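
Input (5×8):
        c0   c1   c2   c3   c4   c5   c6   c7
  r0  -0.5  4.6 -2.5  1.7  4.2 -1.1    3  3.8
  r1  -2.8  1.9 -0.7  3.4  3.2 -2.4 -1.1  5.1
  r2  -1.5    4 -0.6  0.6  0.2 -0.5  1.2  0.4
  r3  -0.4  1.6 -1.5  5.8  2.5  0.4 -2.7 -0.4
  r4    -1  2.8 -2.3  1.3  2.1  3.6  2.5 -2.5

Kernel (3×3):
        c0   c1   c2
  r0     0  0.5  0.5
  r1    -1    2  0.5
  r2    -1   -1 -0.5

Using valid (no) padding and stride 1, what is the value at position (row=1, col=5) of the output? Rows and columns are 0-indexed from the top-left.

The receptive field on the input at this output position is [-2.4 -1.1 5.1 / -0.5 1.2 0.4 / 0.4 -2.7 -0.4]. Elementwise product with the kernel and sum: -1.1·0.5 + 5.1·0.5 + -0.5·-1 + 1.2·2 + 0.4·0.5 + 0.4·-1 + -2.7·-1 + -0.4·-0.5.

7.6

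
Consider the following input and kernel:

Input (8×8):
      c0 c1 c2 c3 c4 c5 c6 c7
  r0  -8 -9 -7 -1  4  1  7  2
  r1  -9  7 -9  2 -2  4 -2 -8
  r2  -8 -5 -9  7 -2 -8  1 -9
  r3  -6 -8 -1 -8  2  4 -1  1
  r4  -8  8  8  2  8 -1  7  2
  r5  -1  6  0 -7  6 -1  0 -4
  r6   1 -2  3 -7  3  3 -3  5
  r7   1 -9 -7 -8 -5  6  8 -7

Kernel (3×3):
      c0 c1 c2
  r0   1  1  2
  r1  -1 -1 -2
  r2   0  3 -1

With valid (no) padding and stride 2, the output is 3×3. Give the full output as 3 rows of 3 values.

-17 34 -4
1 -3 -22
2 -3 28

Output[0,0]: The receptive field on the input at this output position is [-8 -9 -7 / -9 7 -9 / -8 -5 -9]. Elementwise product with the kernel and sum: -8·1 + -9·1 + -7·2 + -9·-1 + 7·-1 + -9·-2 + -5·3 + -9·-1.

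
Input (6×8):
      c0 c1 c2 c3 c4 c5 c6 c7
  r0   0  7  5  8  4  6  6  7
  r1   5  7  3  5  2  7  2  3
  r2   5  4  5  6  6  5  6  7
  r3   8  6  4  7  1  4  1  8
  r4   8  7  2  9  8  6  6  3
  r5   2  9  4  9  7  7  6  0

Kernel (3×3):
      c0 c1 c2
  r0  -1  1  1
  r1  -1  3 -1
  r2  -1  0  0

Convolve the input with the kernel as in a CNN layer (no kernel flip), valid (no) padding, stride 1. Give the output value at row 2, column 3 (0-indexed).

-12

The receptive field on the input at this output position is [6 6 5 / 7 1 4 / 9 8 6]. Elementwise product with the kernel and sum: 6·-1 + 6·1 + 5·1 + 7·-1 + 1·3 + 4·-1 + 9·-1.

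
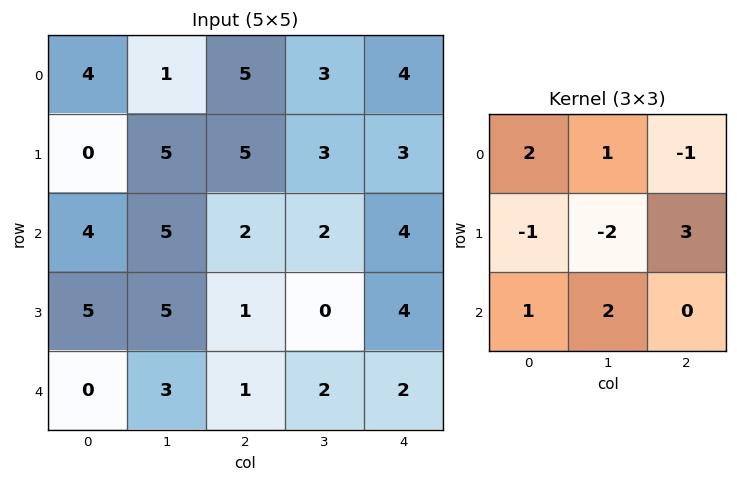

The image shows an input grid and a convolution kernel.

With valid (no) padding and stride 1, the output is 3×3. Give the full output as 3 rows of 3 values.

Output[0,0]: The receptive field on the input at this output position is [4 1 5 / 0 5 5 / 4 5 2]. Elementwise product with the kernel and sum: 4·2 + 1·1 + 5·-1 + 0·-1 + 5·-2 + 5·3 + 4·1 + 5·2.

23 7 13
7 16 17
5 8 18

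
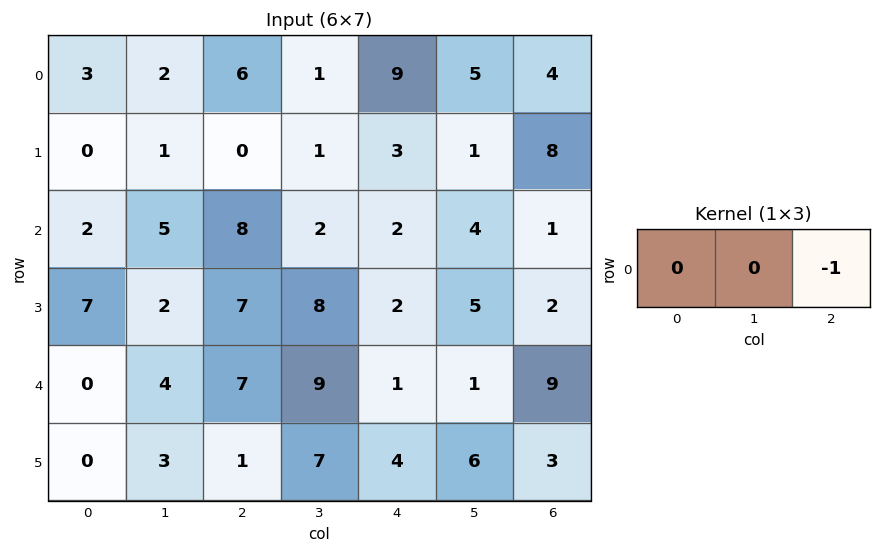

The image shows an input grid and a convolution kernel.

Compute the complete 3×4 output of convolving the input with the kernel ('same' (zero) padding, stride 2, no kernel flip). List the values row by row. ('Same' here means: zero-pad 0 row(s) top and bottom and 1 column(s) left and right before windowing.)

-2 -1 -5 0
-5 -2 -4 0
-4 -9 -1 0

Output[0,0]: The receptive field on the zero-padded input at this output position is [0 3 2]. Elementwise product with the kernel and sum: 2·-1.
Output[0,1]: The receptive field on the zero-padded input at this output position is [2 6 1]. Elementwise product with the kernel and sum: 1·-1.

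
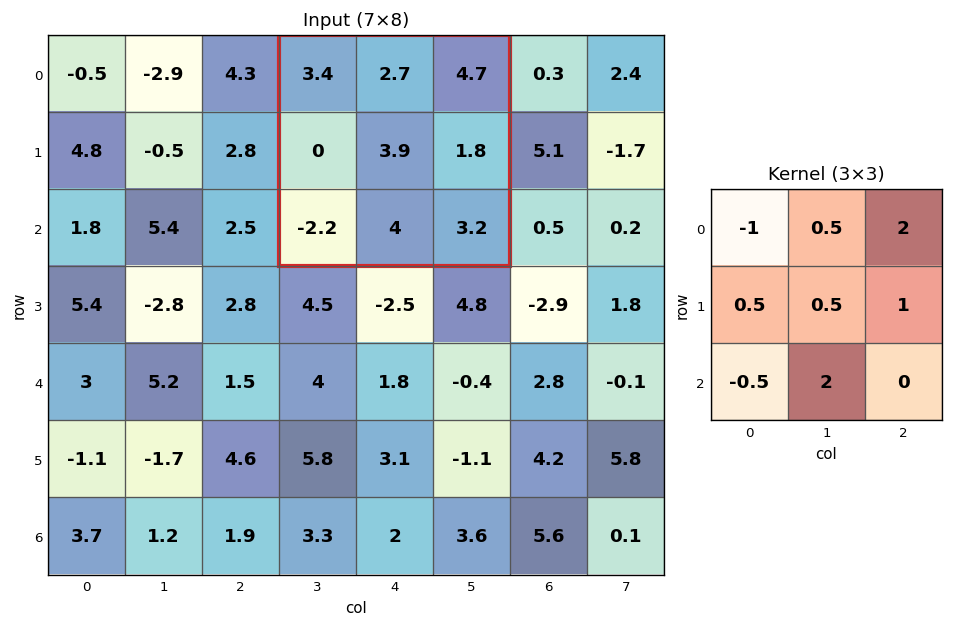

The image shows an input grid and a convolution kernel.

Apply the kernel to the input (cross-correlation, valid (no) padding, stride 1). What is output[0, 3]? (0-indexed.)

20.2

The receptive field on the input at this output position is [3.4 2.7 4.7 / 0 3.9 1.8 / -2.2 4 3.2]. Elementwise product with the kernel and sum: 3.4·-1 + 2.7·0.5 + 4.7·2 + 0·0.5 + 3.9·0.5 + 1.8·1 + -2.2·-0.5 + 4·2.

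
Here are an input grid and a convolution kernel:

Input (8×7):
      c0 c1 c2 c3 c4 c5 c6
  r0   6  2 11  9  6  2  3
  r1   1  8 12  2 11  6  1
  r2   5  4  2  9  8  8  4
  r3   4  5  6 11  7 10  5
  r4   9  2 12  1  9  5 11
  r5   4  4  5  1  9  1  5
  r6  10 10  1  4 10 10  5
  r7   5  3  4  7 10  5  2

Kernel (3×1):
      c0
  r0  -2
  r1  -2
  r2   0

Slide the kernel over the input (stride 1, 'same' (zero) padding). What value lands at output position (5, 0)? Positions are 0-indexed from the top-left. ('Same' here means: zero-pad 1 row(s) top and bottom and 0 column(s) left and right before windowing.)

-26

The receptive field on the zero-padded input at this output position is [9 / 4 / 10]. Elementwise product with the kernel and sum: 9·-2 + 4·-2.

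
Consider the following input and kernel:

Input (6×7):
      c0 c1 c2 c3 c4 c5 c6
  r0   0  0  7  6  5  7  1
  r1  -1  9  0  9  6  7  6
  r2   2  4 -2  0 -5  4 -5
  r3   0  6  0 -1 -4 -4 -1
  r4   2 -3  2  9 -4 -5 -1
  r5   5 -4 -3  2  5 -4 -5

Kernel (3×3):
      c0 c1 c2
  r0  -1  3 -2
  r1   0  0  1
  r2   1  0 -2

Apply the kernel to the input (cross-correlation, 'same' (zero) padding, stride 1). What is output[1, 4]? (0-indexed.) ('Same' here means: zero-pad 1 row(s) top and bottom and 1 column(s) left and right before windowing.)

-6

The receptive field on the zero-padded input at this output position is [6 5 7 / 9 6 7 / 0 -5 4]. Elementwise product with the kernel and sum: 6·-1 + 5·3 + 7·-2 + 7·1 + 0·1 + 4·-2.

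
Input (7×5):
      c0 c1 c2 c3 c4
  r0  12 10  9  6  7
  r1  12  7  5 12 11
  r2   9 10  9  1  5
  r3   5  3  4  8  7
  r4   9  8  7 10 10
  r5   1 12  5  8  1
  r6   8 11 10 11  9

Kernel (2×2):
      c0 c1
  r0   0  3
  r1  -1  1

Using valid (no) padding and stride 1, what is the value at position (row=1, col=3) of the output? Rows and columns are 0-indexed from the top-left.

37

The receptive field on the input at this output position is [12 11 / 1 5]. Elementwise product with the kernel and sum: 11·3 + 1·-1 + 5·1.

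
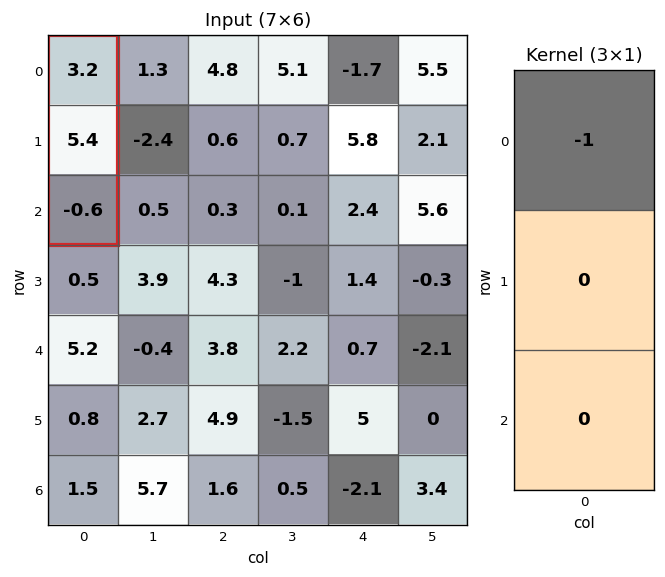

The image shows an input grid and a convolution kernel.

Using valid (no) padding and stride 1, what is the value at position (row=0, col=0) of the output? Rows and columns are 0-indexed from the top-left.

The receptive field on the input at this output position is [3.2 / 5.4 / -0.6]. Elementwise product with the kernel and sum: 3.2·-1.

-3.2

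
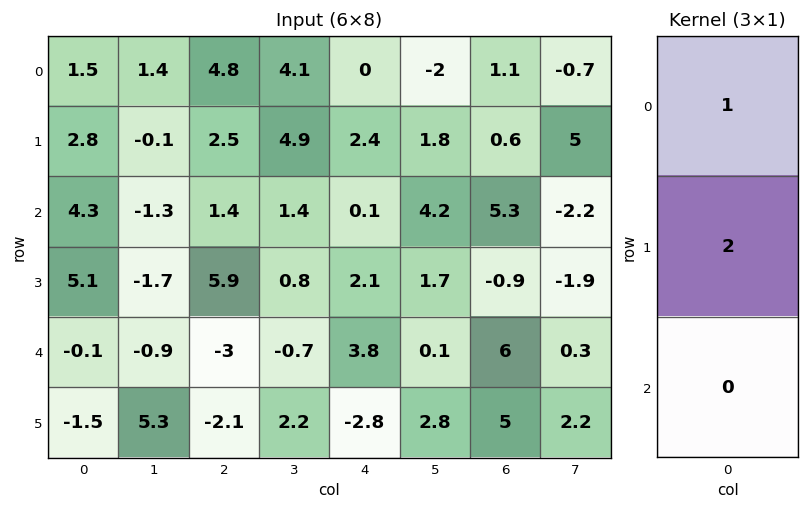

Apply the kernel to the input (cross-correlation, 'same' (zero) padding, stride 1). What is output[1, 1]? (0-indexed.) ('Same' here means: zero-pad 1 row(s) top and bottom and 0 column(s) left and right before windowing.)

The receptive field on the zero-padded input at this output position is [1.4 / -0.1 / -1.3]. Elementwise product with the kernel and sum: 1.4·1 + -0.1·2.

1.2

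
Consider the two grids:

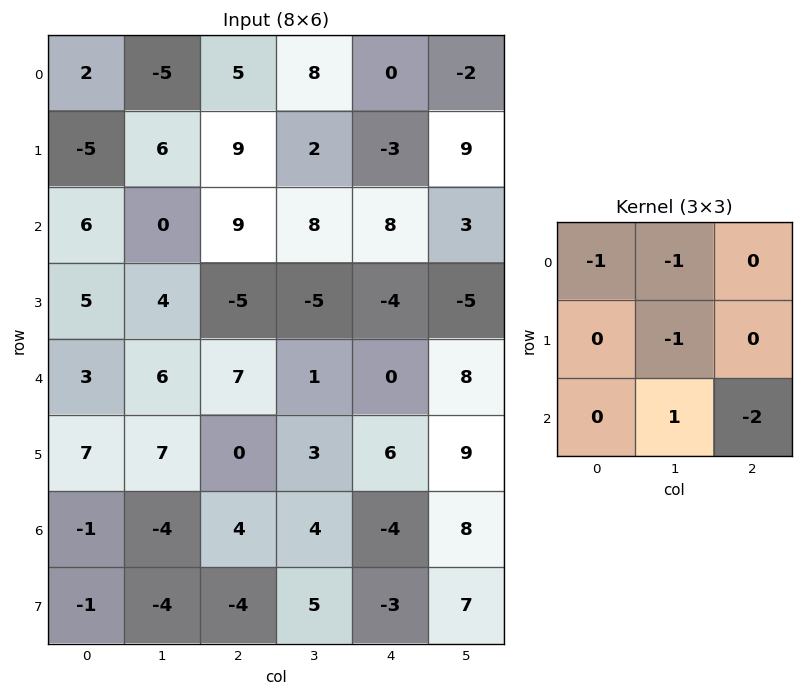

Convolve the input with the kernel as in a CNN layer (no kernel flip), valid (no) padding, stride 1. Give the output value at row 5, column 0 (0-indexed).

-6

The receptive field on the input at this output position is [7 7 0 / -1 -4 4 / -1 -4 -4]. Elementwise product with the kernel and sum: 7·-1 + 7·-1 + -4·-1 + -4·1 + -4·-2.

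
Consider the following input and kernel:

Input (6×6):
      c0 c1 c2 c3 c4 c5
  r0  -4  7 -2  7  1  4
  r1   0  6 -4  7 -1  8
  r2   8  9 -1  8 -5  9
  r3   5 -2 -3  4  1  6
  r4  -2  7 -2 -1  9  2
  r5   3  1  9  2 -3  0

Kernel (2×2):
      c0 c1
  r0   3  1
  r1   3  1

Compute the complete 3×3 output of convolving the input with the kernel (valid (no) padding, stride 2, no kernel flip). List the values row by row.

Output[0,0]: The receptive field on the input at this output position is [-4 7 / 0 6]. Elementwise product with the kernel and sum: -4·3 + 7·1 + 0·3 + 6·1.

1 -4 12
46 0 3
11 22 20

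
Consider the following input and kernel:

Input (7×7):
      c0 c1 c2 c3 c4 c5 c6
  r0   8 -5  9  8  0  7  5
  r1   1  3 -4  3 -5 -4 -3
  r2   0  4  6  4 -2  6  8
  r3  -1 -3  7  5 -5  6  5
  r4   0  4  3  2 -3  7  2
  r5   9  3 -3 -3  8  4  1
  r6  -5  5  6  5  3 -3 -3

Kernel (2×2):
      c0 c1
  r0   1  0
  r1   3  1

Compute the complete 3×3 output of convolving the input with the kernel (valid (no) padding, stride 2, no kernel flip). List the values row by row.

Output[0,0]: The receptive field on the input at this output position is [8 -5 / 1 3]. Elementwise product with the kernel and sum: 8·1 + 1·3 + 3·1.

14 0 -19
-6 32 -11
30 -9 25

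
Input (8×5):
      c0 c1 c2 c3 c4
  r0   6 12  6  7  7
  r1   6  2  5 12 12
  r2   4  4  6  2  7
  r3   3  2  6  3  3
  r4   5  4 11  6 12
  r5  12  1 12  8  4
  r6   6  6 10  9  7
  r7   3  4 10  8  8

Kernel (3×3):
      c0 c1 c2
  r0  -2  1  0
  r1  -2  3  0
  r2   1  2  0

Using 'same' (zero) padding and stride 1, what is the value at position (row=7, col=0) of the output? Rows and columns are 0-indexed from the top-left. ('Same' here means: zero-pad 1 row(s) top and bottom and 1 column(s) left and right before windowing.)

15

The receptive field on the zero-padded input at this output position is [0 6 6 / 0 3 4 / 0 0 0]. Elementwise product with the kernel and sum: 0·-2 + 6·1 + 0·-2 + 3·3 + 0·1 + 0·2.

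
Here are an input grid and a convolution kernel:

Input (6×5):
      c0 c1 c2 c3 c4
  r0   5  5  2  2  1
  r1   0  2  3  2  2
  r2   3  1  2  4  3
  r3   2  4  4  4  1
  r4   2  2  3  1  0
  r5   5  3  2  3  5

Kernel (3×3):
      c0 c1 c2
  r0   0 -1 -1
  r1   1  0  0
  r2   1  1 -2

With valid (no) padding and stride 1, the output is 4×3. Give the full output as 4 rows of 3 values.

-7 -7 0
-4 -4 4
-3 1 1
-2 -7 -7

Output[0,0]: The receptive field on the input at this output position is [5 5 2 / 0 2 3 / 3 1 2]. Elementwise product with the kernel and sum: 5·-1 + 2·-1 + 0·1 + 3·1 + 1·1 + 2·-2.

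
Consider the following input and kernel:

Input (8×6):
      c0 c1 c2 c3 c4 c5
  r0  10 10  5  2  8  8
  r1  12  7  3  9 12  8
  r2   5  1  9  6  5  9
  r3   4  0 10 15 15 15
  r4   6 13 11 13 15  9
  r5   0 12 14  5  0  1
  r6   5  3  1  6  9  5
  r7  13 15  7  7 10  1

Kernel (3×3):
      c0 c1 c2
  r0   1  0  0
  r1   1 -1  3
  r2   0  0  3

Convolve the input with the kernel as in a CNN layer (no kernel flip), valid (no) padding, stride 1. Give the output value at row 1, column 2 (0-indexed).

The receptive field on the input at this output position is [3 9 12 / 9 6 5 / 10 15 15]. Elementwise product with the kernel and sum: 3·1 + 9·1 + 6·-1 + 5·3 + 15·3.

66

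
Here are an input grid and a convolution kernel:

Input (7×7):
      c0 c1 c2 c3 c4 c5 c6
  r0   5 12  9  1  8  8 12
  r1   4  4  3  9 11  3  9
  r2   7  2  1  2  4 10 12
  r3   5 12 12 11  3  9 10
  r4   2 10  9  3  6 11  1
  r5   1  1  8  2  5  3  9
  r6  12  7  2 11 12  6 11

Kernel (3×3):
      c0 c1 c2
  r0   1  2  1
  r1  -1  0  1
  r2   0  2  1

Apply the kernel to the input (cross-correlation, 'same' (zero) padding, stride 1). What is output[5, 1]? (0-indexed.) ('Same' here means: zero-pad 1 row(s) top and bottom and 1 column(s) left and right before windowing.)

The receptive field on the zero-padded input at this output position is [2 10 9 / 1 1 8 / 12 7 2]. Elementwise product with the kernel and sum: 2·1 + 10·2 + 9·1 + 1·-1 + 8·1 + 7·2 + 2·1.

54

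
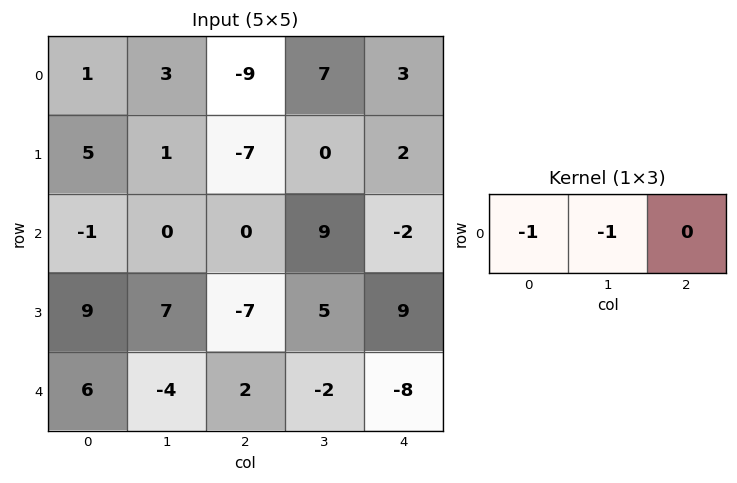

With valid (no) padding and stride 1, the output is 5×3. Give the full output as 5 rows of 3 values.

Output[0,0]: The receptive field on the input at this output position is [1 3 -9]. Elementwise product with the kernel and sum: 1·-1 + 3·-1.

-4 6 2
-6 6 7
1 0 -9
-16 0 2
-2 2 0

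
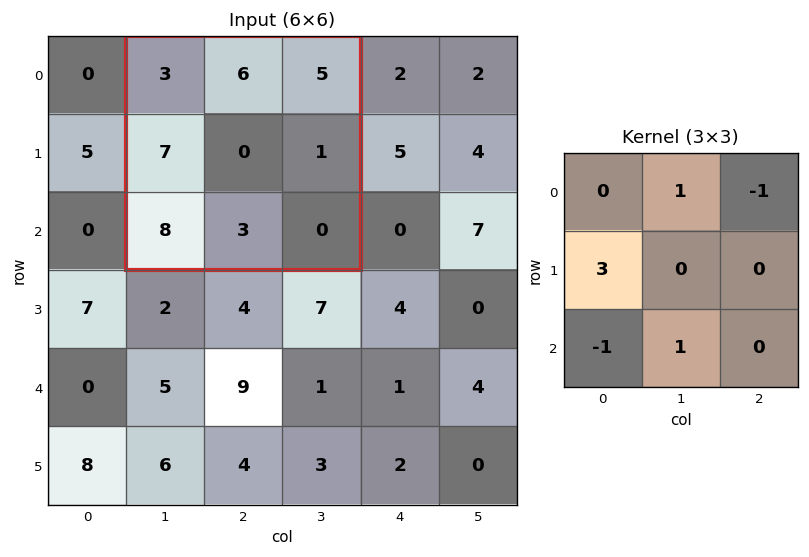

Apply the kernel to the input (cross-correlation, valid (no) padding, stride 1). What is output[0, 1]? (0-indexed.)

17

The receptive field on the input at this output position is [3 6 5 / 7 0 1 / 8 3 0]. Elementwise product with the kernel and sum: 6·1 + 5·-1 + 7·3 + 8·-1 + 3·1.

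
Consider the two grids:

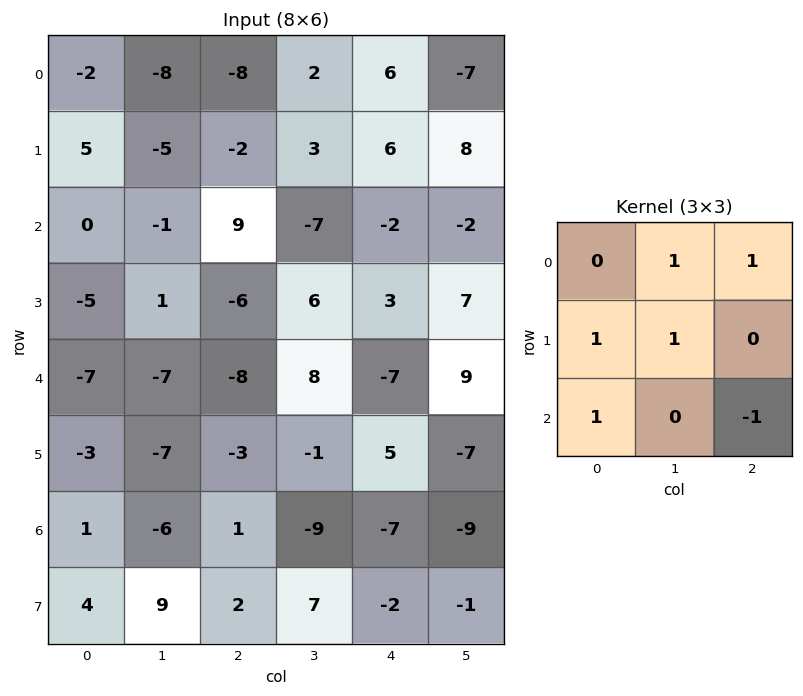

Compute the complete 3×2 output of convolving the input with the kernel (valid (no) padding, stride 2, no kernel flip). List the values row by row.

Output[0,0]: The receptive field on the input at this output position is [-2 -8 -8 / 5 -5 -2 / 0 -1 9]. Elementwise product with the kernel and sum: -8·1 + -8·1 + 5·1 + -5·1 + 0·1 + 9·-1.

-25 20
5 -10
-25 5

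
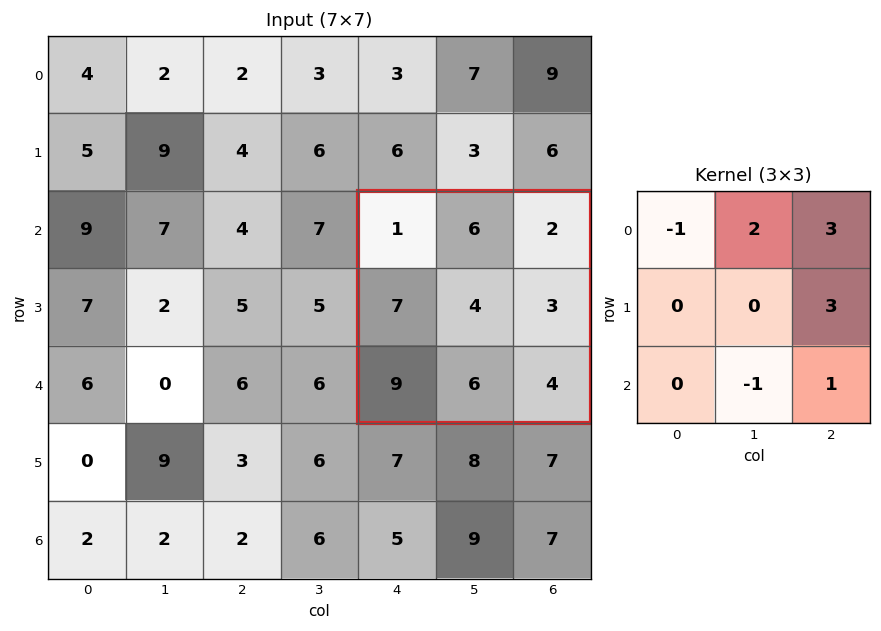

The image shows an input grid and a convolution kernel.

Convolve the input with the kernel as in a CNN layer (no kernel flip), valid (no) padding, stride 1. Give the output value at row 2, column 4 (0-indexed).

The receptive field on the input at this output position is [1 6 2 / 7 4 3 / 9 6 4]. Elementwise product with the kernel and sum: 1·-1 + 6·2 + 2·3 + 3·3 + 6·-1 + 4·1.

24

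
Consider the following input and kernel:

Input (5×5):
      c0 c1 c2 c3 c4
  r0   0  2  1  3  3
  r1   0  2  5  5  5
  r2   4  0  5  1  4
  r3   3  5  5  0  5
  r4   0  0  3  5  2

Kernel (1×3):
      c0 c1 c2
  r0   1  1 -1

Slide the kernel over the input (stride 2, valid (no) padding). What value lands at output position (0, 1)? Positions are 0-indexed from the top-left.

1

The receptive field on the input at this output position is [1 3 3]. Elementwise product with the kernel and sum: 1·1 + 3·1 + 3·-1.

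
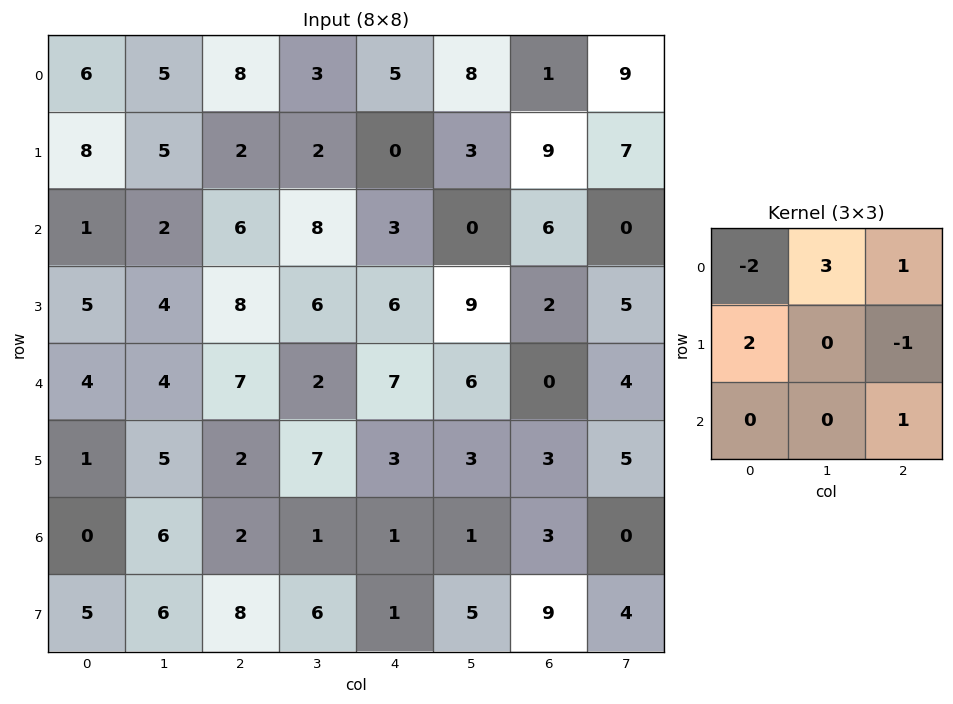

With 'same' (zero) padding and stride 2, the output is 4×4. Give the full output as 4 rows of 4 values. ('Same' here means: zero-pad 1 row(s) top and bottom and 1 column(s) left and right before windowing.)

Output[0,0]: The receptive field on the zero-padded input at this output position is [0 0 0 / 0 6 5 / 0 8 5]. Elementwise product with the kernel and sum: 0·-2 + 0·3 + 0·1 + 0·2 + 5·-1 + 5·1.

0 9 1 14
31 0 24 33
20 35 16 6
8 20 4 14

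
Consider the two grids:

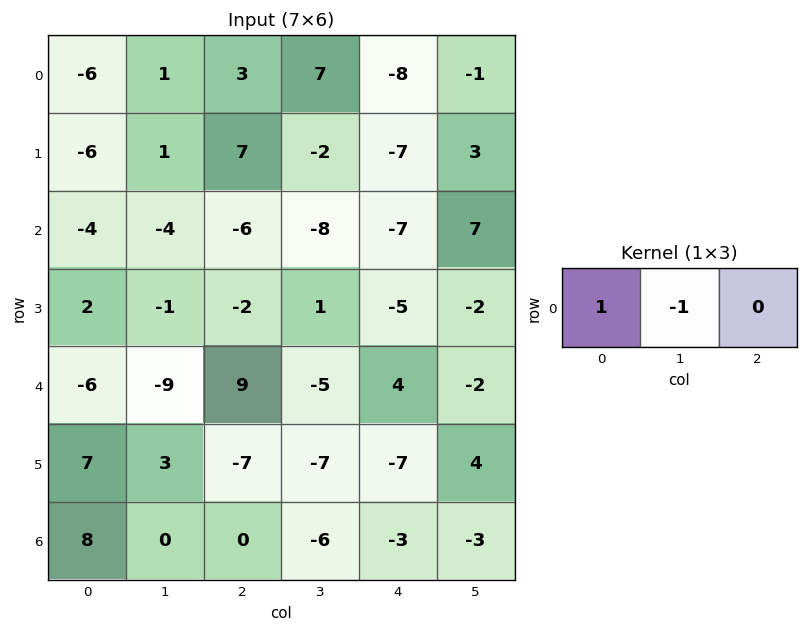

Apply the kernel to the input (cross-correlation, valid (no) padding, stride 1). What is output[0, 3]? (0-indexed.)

The receptive field on the input at this output position is [7 -8 -1]. Elementwise product with the kernel and sum: 7·1 + -8·-1.

15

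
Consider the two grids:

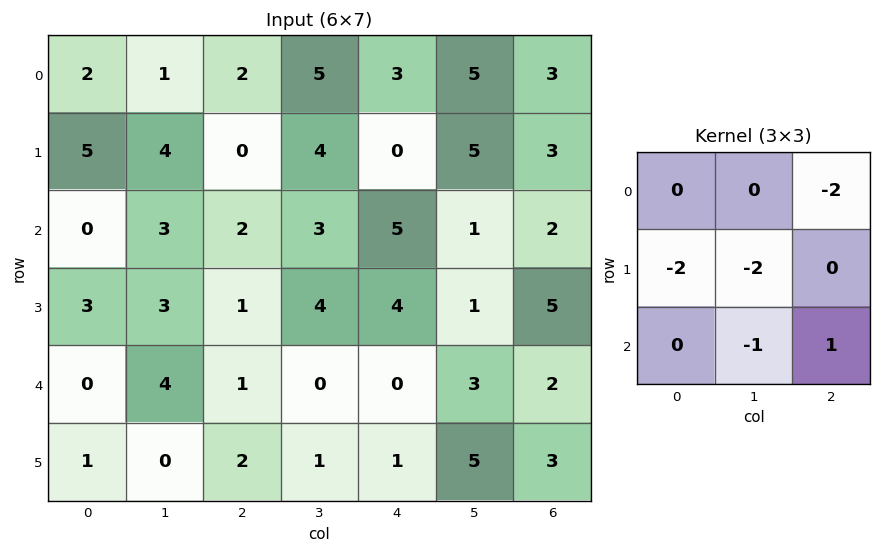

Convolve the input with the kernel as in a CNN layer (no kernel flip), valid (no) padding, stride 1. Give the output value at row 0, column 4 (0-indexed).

The receptive field on the input at this output position is [3 5 3 / 0 5 3 / 5 1 2]. Elementwise product with the kernel and sum: 3·-2 + 0·-2 + 5·-2 + 1·-1 + 2·1.

-15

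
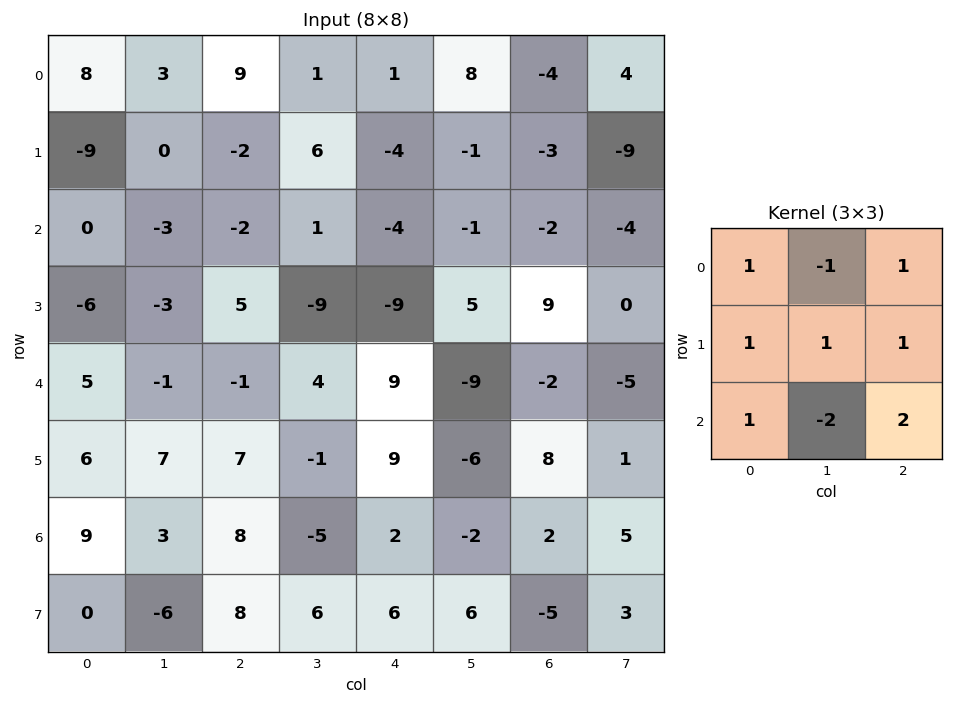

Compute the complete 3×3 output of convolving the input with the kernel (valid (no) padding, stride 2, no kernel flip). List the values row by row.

Output[0,0]: The receptive field on the input at this output position is [8 3 9 / -9 0 -2 / 0 -3 -2]. Elementwise product with the kernel and sum: 8·1 + 3·-1 + 9·1 + -9·1 + 0·1 + -2·1 + 0·1 + -3·-2 + -2·2.

5 -3 -25
2 -11 23
44 41 37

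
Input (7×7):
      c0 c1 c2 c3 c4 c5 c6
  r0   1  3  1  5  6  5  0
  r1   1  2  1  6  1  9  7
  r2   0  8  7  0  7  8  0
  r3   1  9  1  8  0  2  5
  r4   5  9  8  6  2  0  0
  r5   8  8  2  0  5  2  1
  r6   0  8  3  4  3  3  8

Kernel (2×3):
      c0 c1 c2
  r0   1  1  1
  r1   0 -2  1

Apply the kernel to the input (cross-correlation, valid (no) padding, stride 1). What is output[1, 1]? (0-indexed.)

-5

The receptive field on the input at this output position is [2 1 6 / 8 7 0]. Elementwise product with the kernel and sum: 2·1 + 1·1 + 6·1 + 7·-2 + 0·1.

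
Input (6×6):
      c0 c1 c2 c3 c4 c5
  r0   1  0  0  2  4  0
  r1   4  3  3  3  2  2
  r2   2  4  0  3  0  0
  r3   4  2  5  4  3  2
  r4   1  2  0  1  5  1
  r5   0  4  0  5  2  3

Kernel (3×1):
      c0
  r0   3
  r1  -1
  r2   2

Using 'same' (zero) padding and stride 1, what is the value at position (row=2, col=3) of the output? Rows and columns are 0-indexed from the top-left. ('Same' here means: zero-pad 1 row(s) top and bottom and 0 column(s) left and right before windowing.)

The receptive field on the zero-padded input at this output position is [3 / 3 / 4]. Elementwise product with the kernel and sum: 3·3 + 3·-1 + 4·2.

14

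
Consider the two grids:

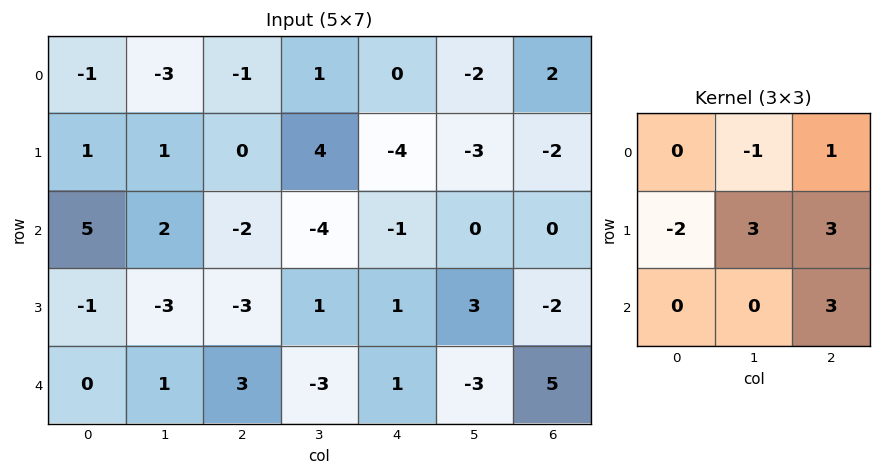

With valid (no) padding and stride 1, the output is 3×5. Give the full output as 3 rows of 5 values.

-3 0 -4 -31 -3
-20 -15 -16 15 -3
-11 -11 18 2 16

Output[0,0]: The receptive field on the input at this output position is [-1 -3 -1 / 1 1 0 / 5 2 -2]. Elementwise product with the kernel and sum: -3·-1 + -1·1 + 1·-2 + 1·3 + 0·3 + -2·3.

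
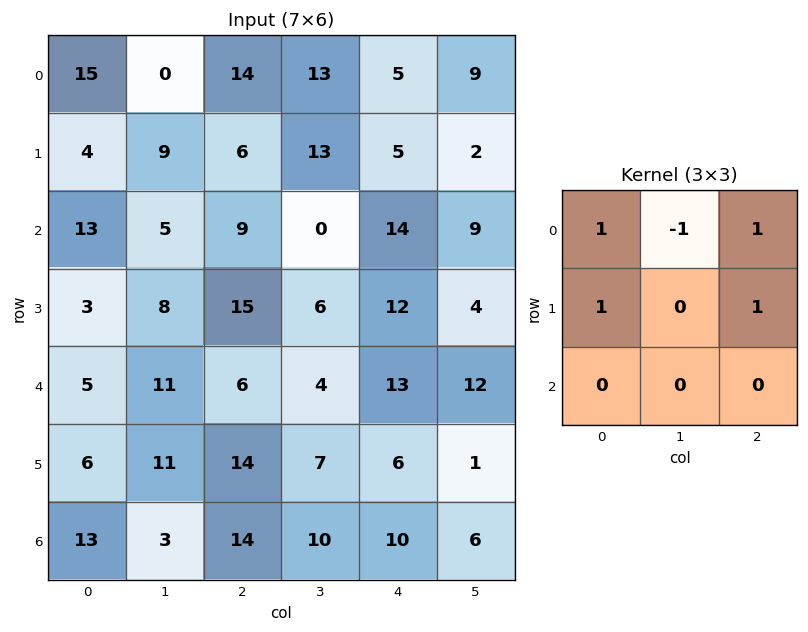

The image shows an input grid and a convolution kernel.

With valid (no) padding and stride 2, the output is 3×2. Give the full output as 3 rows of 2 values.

39 17
35 50
20 35

Output[0,0]: The receptive field on the input at this output position is [15 0 14 / 4 9 6 / 13 5 9]. Elementwise product with the kernel and sum: 15·1 + 0·-1 + 14·1 + 4·1 + 6·1.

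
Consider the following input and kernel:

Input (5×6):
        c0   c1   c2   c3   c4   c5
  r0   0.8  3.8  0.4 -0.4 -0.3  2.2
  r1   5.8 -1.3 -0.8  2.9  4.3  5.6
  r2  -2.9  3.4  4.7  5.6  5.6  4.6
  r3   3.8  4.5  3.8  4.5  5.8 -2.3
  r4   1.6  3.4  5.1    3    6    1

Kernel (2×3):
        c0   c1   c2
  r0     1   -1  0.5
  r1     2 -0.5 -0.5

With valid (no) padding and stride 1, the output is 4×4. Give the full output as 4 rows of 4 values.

9.85 -0.45 -4.55 1.85
-3.15 2.6 2.25 7.5
-0.5 6.35 4.35 9.55
0.15 5.7 7.9 0.05

Output[0,0]: The receptive field on the input at this output position is [0.8 3.8 0.4 / 5.8 -1.3 -0.8]. Elementwise product with the kernel and sum: 0.8·1 + 3.8·-1 + 0.4·0.5 + 5.8·2 + -1.3·-0.5 + -0.8·-0.5.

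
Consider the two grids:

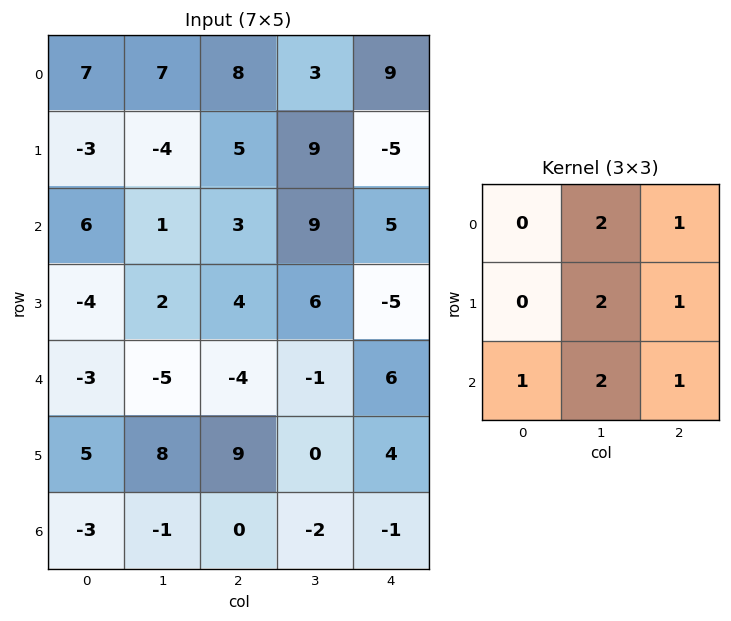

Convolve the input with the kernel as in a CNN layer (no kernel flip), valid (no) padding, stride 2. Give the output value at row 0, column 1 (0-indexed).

The receptive field on the input at this output position is [8 3 9 / 5 9 -5 / 3 9 5]. Elementwise product with the kernel and sum: 3·2 + 9·1 + 9·2 + -5·1 + 3·1 + 9·2 + 5·1.

54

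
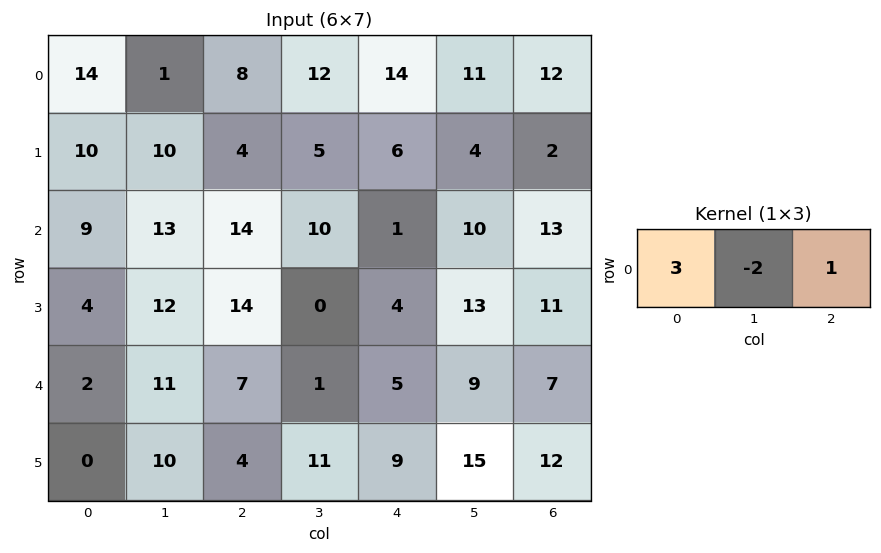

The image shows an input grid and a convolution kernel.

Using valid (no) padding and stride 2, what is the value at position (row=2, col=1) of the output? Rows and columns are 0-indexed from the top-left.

24

The receptive field on the input at this output position is [7 1 5]. Elementwise product with the kernel and sum: 7·3 + 1·-2 + 5·1.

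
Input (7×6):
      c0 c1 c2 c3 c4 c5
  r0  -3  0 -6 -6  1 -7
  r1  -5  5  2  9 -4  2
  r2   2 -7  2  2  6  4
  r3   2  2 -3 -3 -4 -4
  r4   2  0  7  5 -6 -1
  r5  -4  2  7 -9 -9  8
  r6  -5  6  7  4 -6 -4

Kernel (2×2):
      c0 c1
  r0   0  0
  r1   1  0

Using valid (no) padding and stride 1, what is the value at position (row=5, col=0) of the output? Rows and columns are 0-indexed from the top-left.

The receptive field on the input at this output position is [-4 2 / -5 6]. Elementwise product with the kernel and sum: -5·1.

-5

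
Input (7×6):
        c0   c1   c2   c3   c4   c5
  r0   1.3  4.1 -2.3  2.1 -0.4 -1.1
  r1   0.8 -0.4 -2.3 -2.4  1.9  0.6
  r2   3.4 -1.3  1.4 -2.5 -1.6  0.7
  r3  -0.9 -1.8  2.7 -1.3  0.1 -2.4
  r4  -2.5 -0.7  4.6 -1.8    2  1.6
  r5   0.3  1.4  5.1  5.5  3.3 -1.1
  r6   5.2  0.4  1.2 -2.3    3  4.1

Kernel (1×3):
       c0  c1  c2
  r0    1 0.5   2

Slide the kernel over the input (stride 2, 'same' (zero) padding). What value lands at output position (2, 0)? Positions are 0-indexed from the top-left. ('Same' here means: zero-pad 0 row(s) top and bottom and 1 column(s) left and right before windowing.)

-2.65

The receptive field on the zero-padded input at this output position is [0 -2.5 -0.7]. Elementwise product with the kernel and sum: 0·1 + -2.5·0.5 + -0.7·2.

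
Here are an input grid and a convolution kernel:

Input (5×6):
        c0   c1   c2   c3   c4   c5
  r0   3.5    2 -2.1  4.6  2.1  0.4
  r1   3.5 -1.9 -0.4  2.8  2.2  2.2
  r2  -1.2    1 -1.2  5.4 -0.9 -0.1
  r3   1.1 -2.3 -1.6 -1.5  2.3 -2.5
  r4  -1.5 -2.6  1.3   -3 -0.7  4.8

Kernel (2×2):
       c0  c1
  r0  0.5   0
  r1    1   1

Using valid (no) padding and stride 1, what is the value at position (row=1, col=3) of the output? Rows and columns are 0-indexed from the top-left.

5.9

The receptive field on the input at this output position is [2.8 2.2 / 5.4 -0.9]. Elementwise product with the kernel and sum: 2.8·0.5 + 5.4·1 + -0.9·1.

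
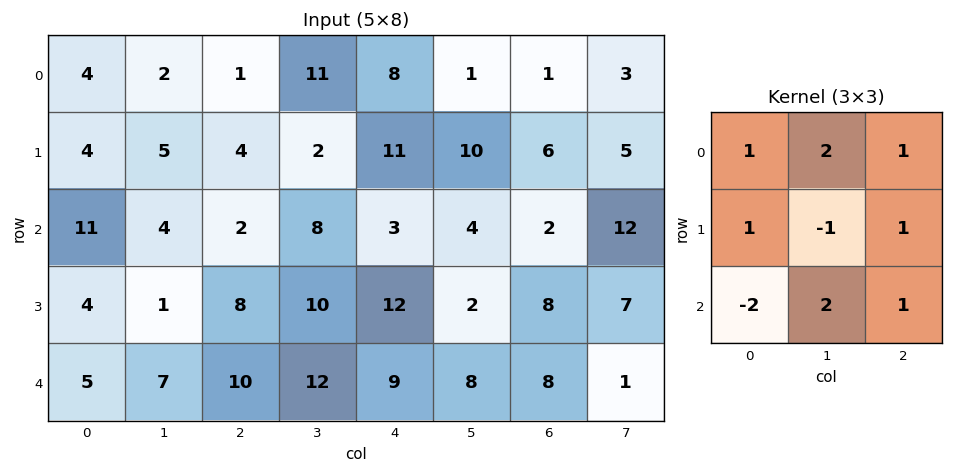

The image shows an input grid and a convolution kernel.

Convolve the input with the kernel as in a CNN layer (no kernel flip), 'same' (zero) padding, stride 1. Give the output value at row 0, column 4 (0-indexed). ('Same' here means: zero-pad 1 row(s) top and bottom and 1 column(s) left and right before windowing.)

The receptive field on the zero-padded input at this output position is [0 0 0 / 11 8 1 / 2 11 10]. Elementwise product with the kernel and sum: 0·1 + 0·2 + 0·1 + 11·1 + 8·-1 + 1·1 + 2·-2 + 11·2 + 10·1.

32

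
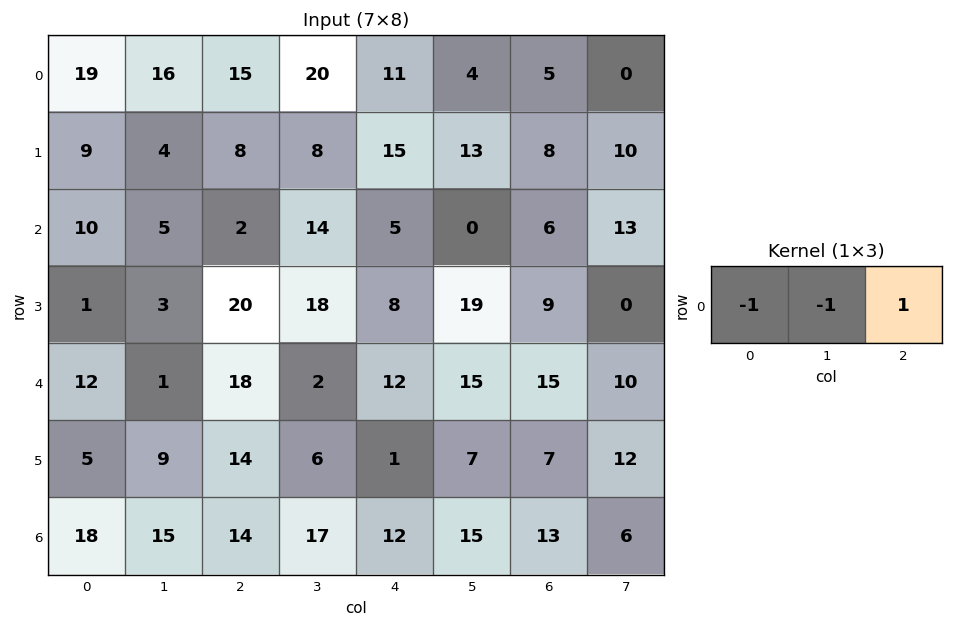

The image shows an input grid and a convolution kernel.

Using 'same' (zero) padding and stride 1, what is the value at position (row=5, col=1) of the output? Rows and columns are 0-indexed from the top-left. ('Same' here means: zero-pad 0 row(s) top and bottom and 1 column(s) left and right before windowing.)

0

The receptive field on the zero-padded input at this output position is [5 9 14]. Elementwise product with the kernel and sum: 5·-1 + 9·-1 + 14·1.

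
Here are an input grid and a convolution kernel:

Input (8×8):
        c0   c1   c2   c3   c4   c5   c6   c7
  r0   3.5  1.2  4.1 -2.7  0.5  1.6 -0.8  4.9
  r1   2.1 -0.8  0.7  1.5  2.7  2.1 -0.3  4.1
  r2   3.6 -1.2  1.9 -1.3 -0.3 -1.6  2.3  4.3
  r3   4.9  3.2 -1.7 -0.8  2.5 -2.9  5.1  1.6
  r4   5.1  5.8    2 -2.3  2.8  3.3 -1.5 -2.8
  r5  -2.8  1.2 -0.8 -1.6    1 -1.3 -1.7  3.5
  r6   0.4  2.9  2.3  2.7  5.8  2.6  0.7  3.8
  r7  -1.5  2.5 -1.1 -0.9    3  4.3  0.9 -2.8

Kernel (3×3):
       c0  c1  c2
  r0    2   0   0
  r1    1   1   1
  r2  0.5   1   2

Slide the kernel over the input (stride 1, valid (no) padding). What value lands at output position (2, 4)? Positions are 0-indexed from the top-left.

5.8

The receptive field on the input at this output position is [-0.3 -1.6 2.3 / 2.5 -2.9 5.1 / 2.8 3.3 -1.5]. Elementwise product with the kernel and sum: -0.3·2 + 2.5·1 + -2.9·1 + 5.1·1 + 2.8·0.5 + 3.3·1 + -1.5·2.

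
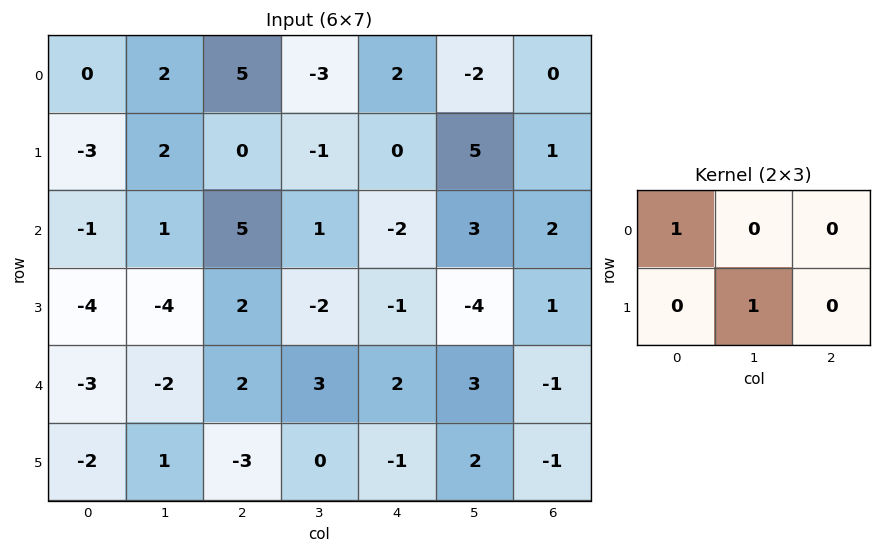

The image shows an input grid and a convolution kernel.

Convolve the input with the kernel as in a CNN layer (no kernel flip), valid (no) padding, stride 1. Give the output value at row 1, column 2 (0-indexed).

The receptive field on the input at this output position is [0 -1 0 / 5 1 -2]. Elementwise product with the kernel and sum: 0·1 + 1·1.

1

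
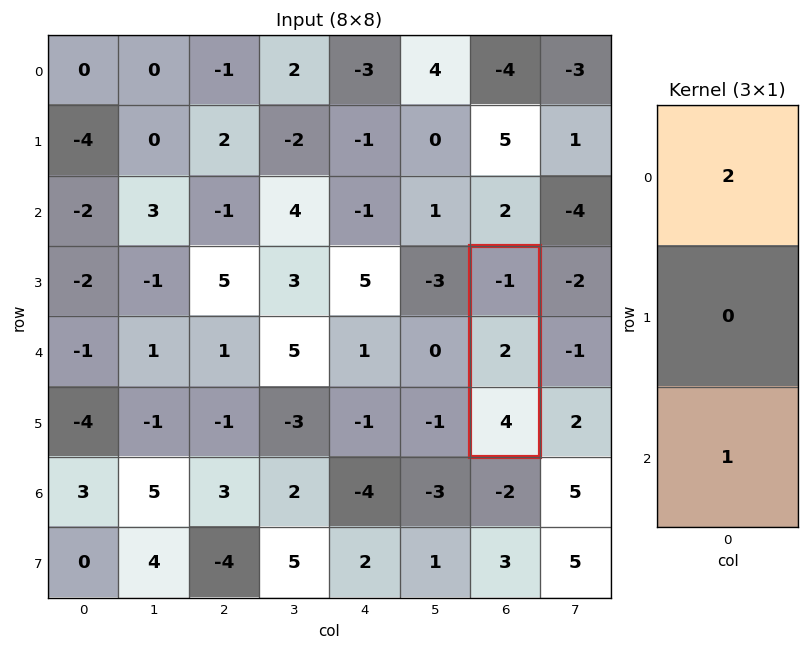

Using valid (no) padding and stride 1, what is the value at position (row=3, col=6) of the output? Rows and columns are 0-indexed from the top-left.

The receptive field on the input at this output position is [-1 / 2 / 4]. Elementwise product with the kernel and sum: -1·2 + 4·1.

2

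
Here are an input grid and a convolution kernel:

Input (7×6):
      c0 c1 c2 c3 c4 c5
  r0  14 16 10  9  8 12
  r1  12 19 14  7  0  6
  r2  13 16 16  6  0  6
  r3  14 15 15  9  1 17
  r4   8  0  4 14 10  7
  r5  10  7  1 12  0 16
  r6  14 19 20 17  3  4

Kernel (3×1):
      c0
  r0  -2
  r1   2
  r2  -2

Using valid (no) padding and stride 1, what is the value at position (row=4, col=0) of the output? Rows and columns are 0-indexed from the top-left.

-24

The receptive field on the input at this output position is [8 / 10 / 14]. Elementwise product with the kernel and sum: 8·-2 + 10·2 + 14·-2.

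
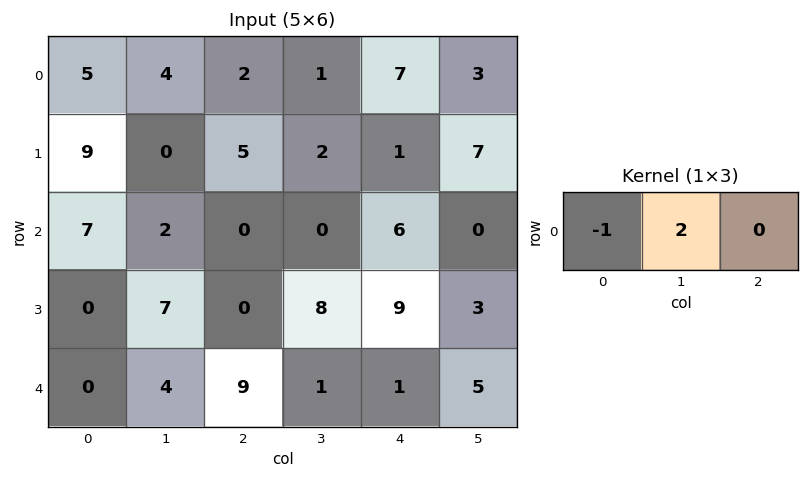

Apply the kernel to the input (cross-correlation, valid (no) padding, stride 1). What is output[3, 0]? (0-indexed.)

14

The receptive field on the input at this output position is [0 7 0]. Elementwise product with the kernel and sum: 0·-1 + 7·2.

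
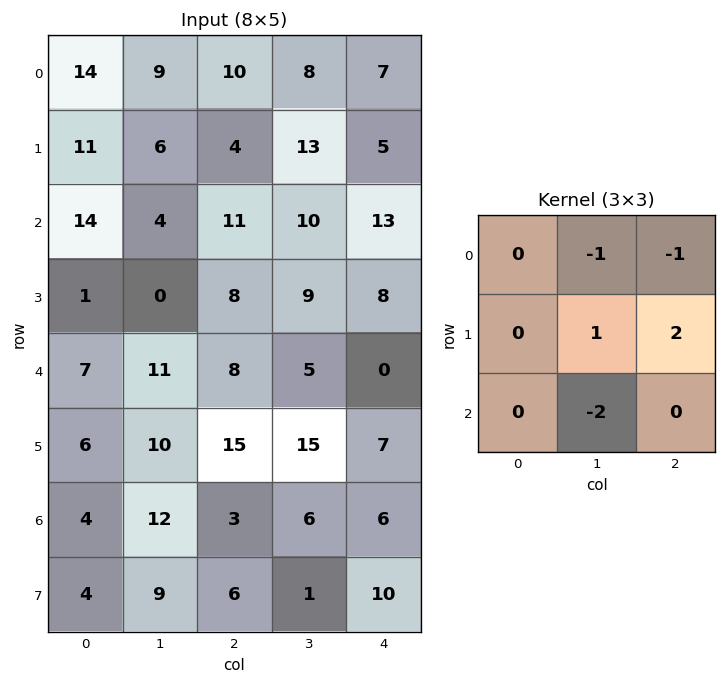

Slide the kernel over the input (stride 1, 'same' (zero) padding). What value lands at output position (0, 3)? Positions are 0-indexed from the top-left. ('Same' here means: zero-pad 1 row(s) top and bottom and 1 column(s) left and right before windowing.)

-4

The receptive field on the zero-padded input at this output position is [0 0 0 / 10 8 7 / 4 13 5]. Elementwise product with the kernel and sum: 0·-1 + 0·-1 + 8·1 + 7·2 + 13·-2.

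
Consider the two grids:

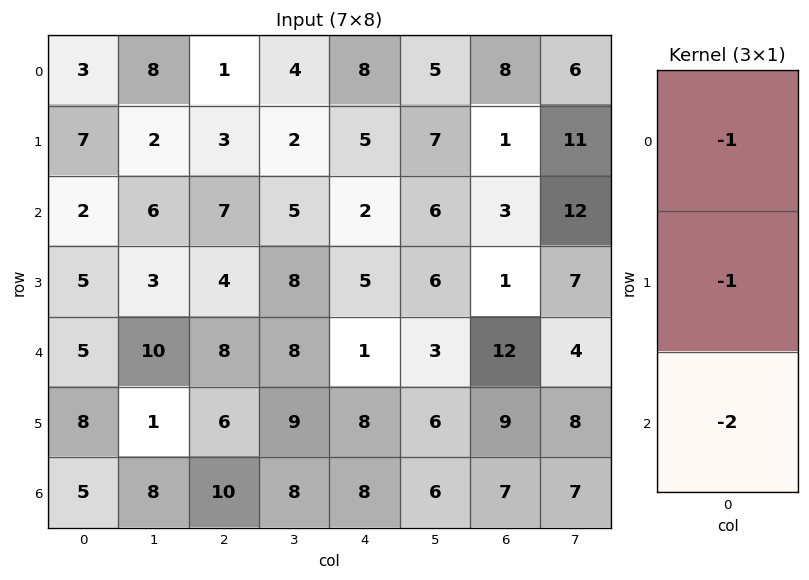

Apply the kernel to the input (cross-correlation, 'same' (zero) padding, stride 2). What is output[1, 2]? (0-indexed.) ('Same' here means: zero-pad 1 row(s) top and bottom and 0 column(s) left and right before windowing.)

The receptive field on the zero-padded input at this output position is [5 / 2 / 5]. Elementwise product with the kernel and sum: 5·-1 + 2·-1 + 5·-2.

-17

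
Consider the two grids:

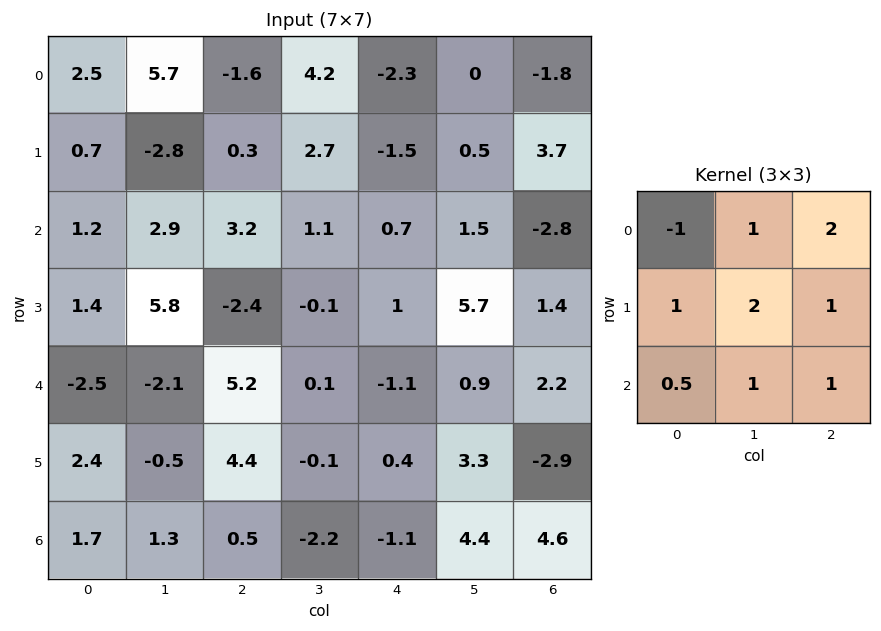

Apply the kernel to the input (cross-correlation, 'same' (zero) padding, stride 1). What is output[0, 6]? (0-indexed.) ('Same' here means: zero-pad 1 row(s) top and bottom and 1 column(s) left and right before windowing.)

The receptive field on the zero-padded input at this output position is [0 0 0 / 0 -1.8 0 / 0.5 3.7 0]. Elementwise product with the kernel and sum: 0·-1 + 0·1 + 0·2 + 0·1 + -1.8·2 + 0·1 + 0.5·0.5 + 3.7·1 + 0·1.

0.35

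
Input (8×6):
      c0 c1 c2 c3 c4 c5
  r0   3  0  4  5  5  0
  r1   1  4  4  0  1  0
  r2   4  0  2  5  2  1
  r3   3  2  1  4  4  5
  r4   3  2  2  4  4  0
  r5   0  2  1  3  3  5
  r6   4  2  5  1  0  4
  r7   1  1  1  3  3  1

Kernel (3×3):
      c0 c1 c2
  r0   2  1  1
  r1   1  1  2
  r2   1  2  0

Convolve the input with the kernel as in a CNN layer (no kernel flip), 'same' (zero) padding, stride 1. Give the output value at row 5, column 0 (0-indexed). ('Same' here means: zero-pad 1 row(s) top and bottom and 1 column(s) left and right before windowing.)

The receptive field on the zero-padded input at this output position is [0 3 2 / 0 0 2 / 0 4 2]. Elementwise product with the kernel and sum: 0·2 + 3·1 + 2·1 + 0·1 + 0·1 + 2·2 + 0·1 + 4·2.

17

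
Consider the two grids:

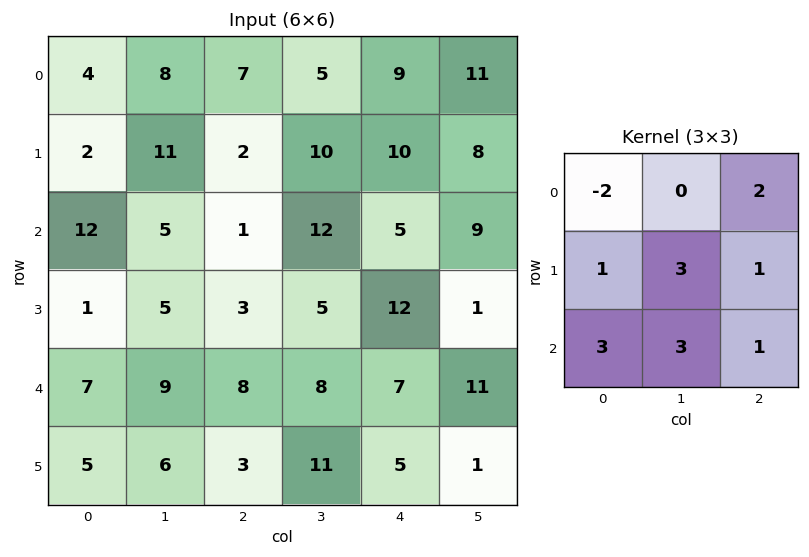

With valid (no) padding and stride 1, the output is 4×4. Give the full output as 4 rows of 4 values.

Output[0,0]: The receptive field on the input at this output position is [4 8 7 / 2 11 2 / 12 5 1]. Elementwise product with the kernel and sum: 4·-2 + 7·2 + 2·1 + 11·3 + 2·1 + 12·3 + 5·3 + 1·1.
Output[0,1]: The receptive field on the input at this output position is [8 7 5 / 11 2 10 / 5 1 12]. Elementwise product with the kernel and sum: 8·-2 + 5·2 + 11·1 + 2·3 + 10·1 + 5·3 + 1·3 + 12·1.

95 51 90 120
49 47 94 84
53 92 93 92
82 79 104 81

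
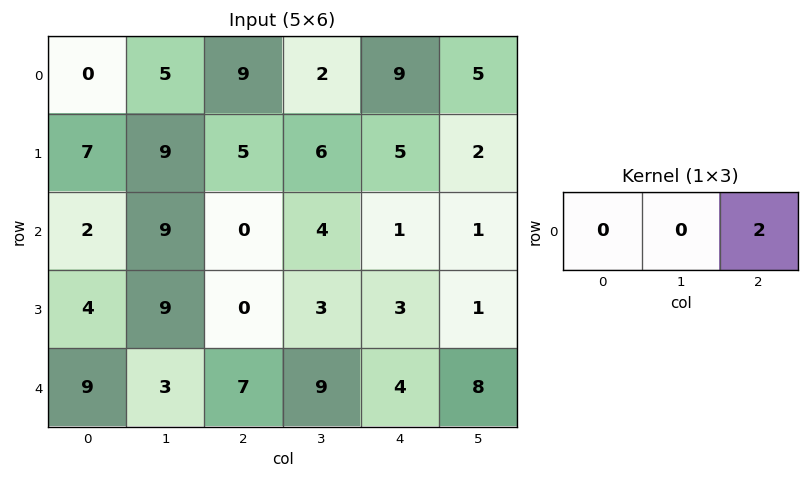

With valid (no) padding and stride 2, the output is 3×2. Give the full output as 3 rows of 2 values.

18 18
0 2
14 8

Output[0,0]: The receptive field on the input at this output position is [0 5 9]. Elementwise product with the kernel and sum: 9·2.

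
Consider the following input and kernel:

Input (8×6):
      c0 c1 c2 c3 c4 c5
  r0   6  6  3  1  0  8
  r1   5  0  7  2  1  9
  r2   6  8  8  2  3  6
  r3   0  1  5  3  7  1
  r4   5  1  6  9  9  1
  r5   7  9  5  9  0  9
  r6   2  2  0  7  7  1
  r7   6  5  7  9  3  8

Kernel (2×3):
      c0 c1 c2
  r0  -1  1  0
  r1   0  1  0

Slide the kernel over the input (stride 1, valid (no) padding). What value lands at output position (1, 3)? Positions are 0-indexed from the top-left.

2

The receptive field on the input at this output position is [2 1 9 / 2 3 6]. Elementwise product with the kernel and sum: 2·-1 + 1·1 + 3·1.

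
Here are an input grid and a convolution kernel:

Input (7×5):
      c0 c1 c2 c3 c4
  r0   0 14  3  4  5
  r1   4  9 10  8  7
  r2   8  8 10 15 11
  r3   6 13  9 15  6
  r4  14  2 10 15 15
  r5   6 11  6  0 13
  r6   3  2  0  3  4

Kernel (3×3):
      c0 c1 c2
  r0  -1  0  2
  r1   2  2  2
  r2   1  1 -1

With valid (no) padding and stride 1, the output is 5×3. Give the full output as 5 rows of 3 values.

Output[0,0]: The receptive field on the input at this output position is [0 14 3 / 4 9 10 / 8 8 10]. Elementwise product with the kernel and sum: 0·-1 + 3·2 + 4·2 + 9·2 + 10·2 + 8·1 + 8·1 + 10·-1.
Output[0,1]: The receptive field on the input at this output position is [14 3 4 / 9 10 8 / 8 10 15]. Elementwise product with the kernel and sum: 14·-1 + 4·2 + 9·2 + 10·2 + 8·2 + 8·1 + 10·1 + 15·-1.

58 51 71
78 80 94
74 93 82
75 88 76
57 61 57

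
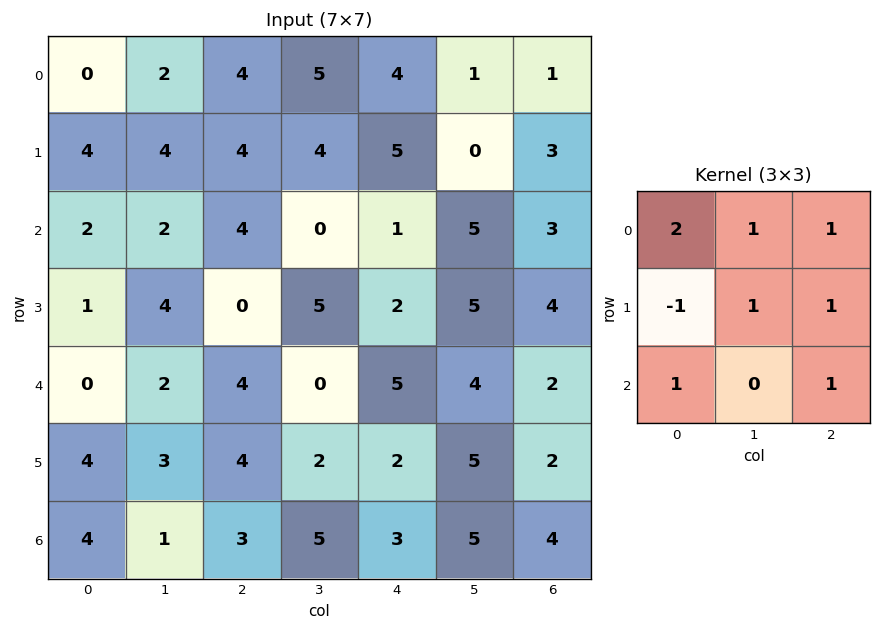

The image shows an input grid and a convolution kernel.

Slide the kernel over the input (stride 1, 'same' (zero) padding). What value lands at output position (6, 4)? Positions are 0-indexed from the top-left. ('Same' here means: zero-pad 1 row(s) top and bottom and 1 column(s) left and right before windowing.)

The receptive field on the zero-padded input at this output position is [2 2 5 / 5 3 5 / 0 0 0]. Elementwise product with the kernel and sum: 2·2 + 2·1 + 5·1 + 5·-1 + 3·1 + 5·1 + 0·1 + 0·1.

14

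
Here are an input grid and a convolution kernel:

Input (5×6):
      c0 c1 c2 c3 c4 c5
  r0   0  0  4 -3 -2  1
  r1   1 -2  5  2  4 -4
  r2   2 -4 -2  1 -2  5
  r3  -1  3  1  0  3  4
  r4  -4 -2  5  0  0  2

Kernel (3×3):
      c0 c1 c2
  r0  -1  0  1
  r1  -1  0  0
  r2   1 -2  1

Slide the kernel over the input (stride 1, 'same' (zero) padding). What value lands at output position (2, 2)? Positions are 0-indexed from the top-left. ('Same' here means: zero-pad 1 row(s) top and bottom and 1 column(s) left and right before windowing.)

The receptive field on the zero-padded input at this output position is [-2 5 2 / -4 -2 1 / 3 1 0]. Elementwise product with the kernel and sum: -2·-1 + 2·1 + -4·-1 + 3·1 + 1·-2 + 0·1.

9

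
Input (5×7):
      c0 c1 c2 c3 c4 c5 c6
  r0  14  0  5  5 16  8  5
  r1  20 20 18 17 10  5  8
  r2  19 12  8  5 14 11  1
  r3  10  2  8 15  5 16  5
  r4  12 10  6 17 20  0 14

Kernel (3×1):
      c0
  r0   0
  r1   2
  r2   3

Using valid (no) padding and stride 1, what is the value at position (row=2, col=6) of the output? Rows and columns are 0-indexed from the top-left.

52

The receptive field on the input at this output position is [1 / 5 / 14]. Elementwise product with the kernel and sum: 5·2 + 14·3.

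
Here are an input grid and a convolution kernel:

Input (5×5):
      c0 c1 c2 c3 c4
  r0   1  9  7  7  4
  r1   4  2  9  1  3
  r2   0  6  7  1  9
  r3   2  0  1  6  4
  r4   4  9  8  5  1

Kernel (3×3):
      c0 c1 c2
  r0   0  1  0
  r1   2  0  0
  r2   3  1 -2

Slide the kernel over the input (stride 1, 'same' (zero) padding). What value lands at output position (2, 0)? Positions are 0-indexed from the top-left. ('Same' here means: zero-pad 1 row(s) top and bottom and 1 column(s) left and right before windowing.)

The receptive field on the zero-padded input at this output position is [0 4 2 / 0 0 6 / 0 2 0]. Elementwise product with the kernel and sum: 4·1 + 0·2 + 0·3 + 2·1 + 0·-2.

6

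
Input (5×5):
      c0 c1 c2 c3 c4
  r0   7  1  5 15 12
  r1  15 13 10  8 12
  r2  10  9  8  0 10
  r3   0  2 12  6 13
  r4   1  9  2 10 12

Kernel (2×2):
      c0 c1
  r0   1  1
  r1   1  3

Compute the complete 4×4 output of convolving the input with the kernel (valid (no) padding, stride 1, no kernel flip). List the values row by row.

Output[0,0]: The receptive field on the input at this output position is [7 1 / 15 13]. Elementwise product with the kernel and sum: 7·1 + 1·1 + 15·1 + 13·3.
Output[0,1]: The receptive field on the input at this output position is [1 5 / 13 10]. Elementwise product with the kernel and sum: 1·1 + 5·1 + 13·1 + 10·3.

62 49 54 71
65 56 26 50
25 55 38 55
30 29 50 65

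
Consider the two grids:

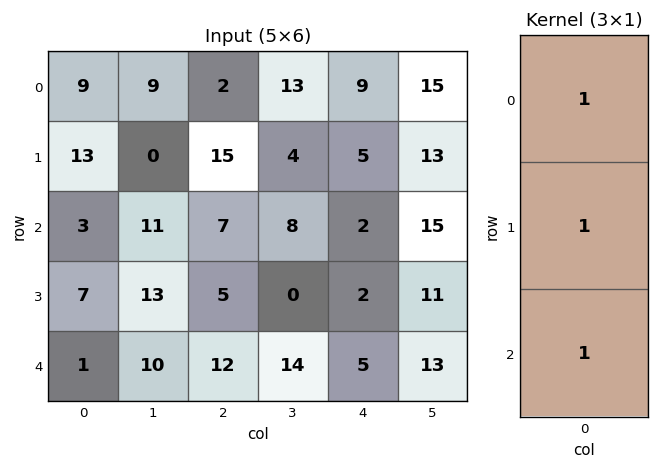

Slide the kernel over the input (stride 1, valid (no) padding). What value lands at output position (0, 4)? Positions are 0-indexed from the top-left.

16

The receptive field on the input at this output position is [9 / 5 / 2]. Elementwise product with the kernel and sum: 9·1 + 5·1 + 2·1.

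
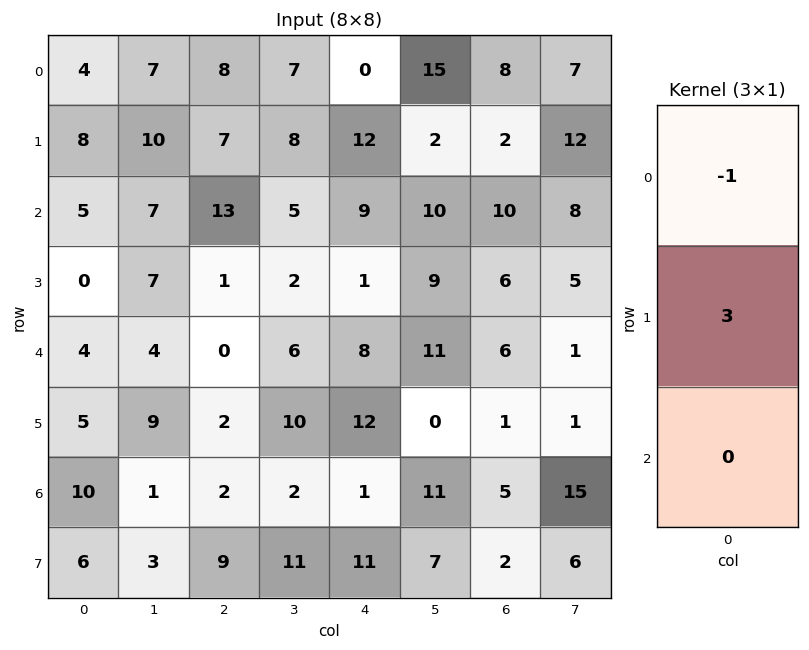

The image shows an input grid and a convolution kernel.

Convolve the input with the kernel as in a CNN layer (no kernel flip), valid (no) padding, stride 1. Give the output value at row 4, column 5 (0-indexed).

The receptive field on the input at this output position is [11 / 0 / 11]. Elementwise product with the kernel and sum: 11·-1 + 0·3.

-11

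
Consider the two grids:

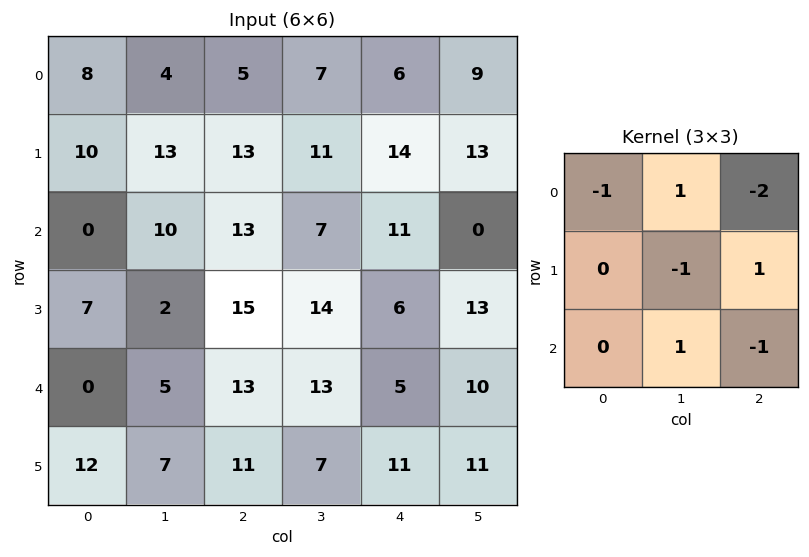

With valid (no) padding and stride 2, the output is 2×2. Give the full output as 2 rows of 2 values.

-17 -11
-11 -28

Output[0,0]: The receptive field on the input at this output position is [8 4 5 / 10 13 13 / 0 10 13]. Elementwise product with the kernel and sum: 8·-1 + 4·1 + 5·-2 + 13·-1 + 13·1 + 10·1 + 13·-1.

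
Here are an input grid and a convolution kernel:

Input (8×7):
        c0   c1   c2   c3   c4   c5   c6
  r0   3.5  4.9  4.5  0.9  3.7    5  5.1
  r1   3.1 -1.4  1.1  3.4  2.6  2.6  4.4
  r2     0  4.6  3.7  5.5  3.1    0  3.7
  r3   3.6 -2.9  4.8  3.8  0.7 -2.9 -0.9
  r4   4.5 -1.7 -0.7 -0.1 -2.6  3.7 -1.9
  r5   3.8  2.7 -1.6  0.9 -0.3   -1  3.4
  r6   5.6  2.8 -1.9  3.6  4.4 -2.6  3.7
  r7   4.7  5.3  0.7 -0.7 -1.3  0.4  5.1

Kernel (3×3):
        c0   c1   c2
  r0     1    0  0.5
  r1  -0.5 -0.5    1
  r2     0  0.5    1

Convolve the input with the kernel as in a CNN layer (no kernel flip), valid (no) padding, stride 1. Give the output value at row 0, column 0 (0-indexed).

The receptive field on the input at this output position is [3.5 4.9 4.5 / 3.1 -1.4 1.1 / 0 4.6 3.7]. Elementwise product with the kernel and sum: 3.5·1 + 4.5·0.5 + 3.1·-0.5 + -1.4·-0.5 + 1.1·1 + 4.6·0.5 + 3.7·1.

12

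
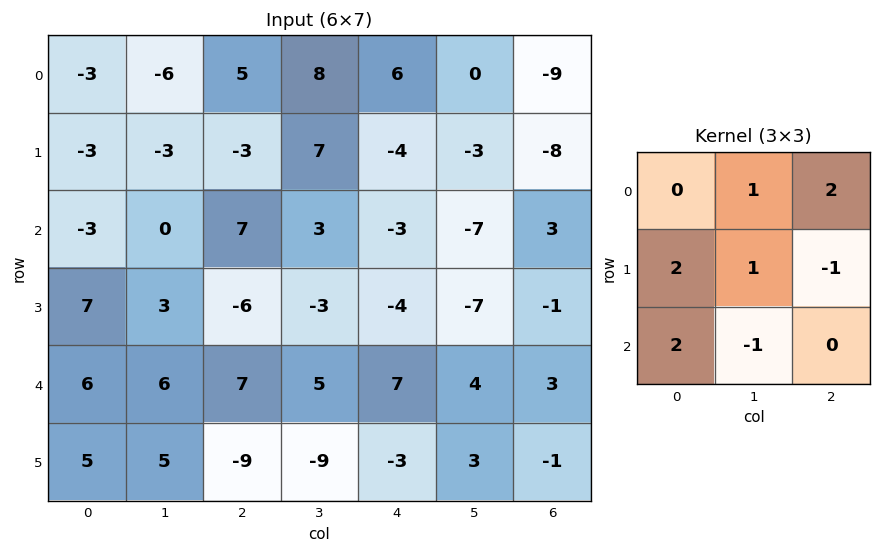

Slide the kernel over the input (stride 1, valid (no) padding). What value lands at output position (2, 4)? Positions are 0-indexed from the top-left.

The receptive field on the input at this output position is [-3 -7 3 / -4 -7 -1 / 7 4 3]. Elementwise product with the kernel and sum: -7·1 + 3·2 + -4·2 + -7·1 + -1·-1 + 7·2 + 4·-1.

-5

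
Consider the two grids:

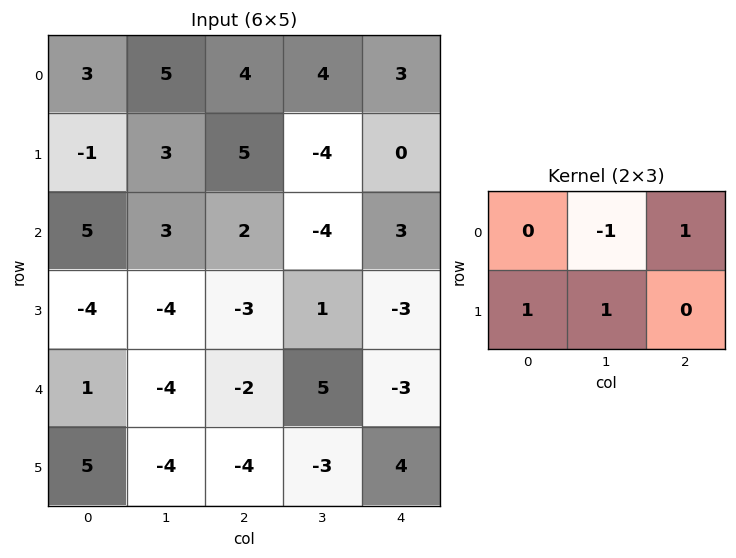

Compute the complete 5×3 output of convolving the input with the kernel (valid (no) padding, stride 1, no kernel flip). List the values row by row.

Output[0,0]: The receptive field on the input at this output position is [3 5 4 / -1 3 5]. Elementwise product with the kernel and sum: 5·-1 + 4·1 + -1·1 + 3·1.

1 8 0
10 -4 2
-9 -13 5
-2 -2 -1
3 -1 -15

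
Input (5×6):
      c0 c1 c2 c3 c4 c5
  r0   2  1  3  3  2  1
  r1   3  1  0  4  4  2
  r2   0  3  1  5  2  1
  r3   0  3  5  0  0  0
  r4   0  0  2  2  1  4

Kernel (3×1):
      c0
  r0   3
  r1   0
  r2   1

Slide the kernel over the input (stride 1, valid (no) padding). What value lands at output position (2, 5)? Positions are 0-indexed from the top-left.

The receptive field on the input at this output position is [1 / 0 / 4]. Elementwise product with the kernel and sum: 1·3 + 4·1.

7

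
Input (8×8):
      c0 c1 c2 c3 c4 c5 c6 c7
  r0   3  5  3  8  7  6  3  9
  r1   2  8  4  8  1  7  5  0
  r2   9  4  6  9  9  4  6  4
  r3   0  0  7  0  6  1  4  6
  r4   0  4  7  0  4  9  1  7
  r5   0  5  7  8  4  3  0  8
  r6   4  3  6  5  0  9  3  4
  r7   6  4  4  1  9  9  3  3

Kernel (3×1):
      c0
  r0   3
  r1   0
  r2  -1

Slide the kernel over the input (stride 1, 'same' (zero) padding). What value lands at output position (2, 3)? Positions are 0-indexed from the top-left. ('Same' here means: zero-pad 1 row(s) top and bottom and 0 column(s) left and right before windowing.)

24

The receptive field on the zero-padded input at this output position is [8 / 9 / 0]. Elementwise product with the kernel and sum: 8·3 + 0·-1.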